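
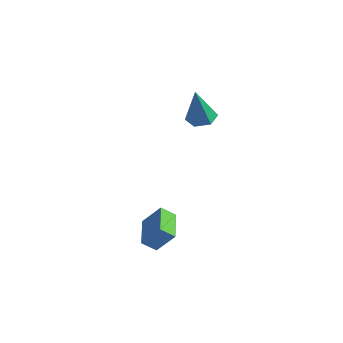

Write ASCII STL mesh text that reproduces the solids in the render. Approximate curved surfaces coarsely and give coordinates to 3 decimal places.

solid 
facet normal -0.583 -0.217 -0.783
outer loop
vertex -2.309 -4.309 -2.469
vertex -2.808 -2.958 -2.472
vertex -1.721 -4.093 -2.967
endloop
endfacet
facet normal 0.346 -0.938 0.002
outer loop
vertex -0.992 -3.822 -1.988
vertex -2.309 -4.309 -2.469
vertex -1.721 -4.093 -2.967
endloop
endfacet
facet normal -0.583 -0.216 -0.783
outer loop
vertex -1.721 -4.093 -2.967
vertex -2.808 -2.958 -2.472
vertex -2.22 -2.742 -2.969
endloop
endfacet
facet normal 0.735 0.270 -0.622
outer loop
vertex -2.22 -2.742 -2.969
vertex -0.992 -3.822 -1.988
vertex -1.721 -4.093 -2.967
endloop
endfacet
facet normal -0.735 -0.270 0.622
outer loop
vertex -2.309 -4.309 -2.469
vertex -2.079 -2.687 -1.493
vertex -2.808 -2.958 -2.472
endloop
endfacet
facet normal 0.346 -0.938 0.002
outer loop
vertex -1.58 -4.038 -1.491
vertex -2.309 -4.309 -2.469
vertex -0.992 -3.822 -1.988
endloop
endfacet
facet normal -0.735 -0.270 0.622
outer loop
vertex -1.58 -4.038 -1.491
vertex -2.079 -2.687 -1.493
vertex -2.309 -4.309 -2.469
endloop
endfacet
facet normal -0.346 0.938 -0.002
outer loop
vertex -2.808 -2.958 -2.472
vertex -2.079 -2.687 -1.493
vertex -2.22 -2.742 -2.969
endloop
endfacet
facet normal 0.735 0.270 -0.622
outer loop
vertex -1.491 -2.471 -1.991
vertex -0.992 -3.822 -1.988
vertex -2.22 -2.742 -2.969
endloop
endfacet
facet normal -0.346 0.938 -0.002
outer loop
vertex -2.22 -2.742 -2.969
vertex -2.079 -2.687 -1.493
vertex -1.491 -2.471 -1.991
endloop
endfacet
facet normal 0.582 0.217 0.783
outer loop
vertex -1.491 -2.471 -1.991
vertex -1.58 -4.038 -1.491
vertex -0.992 -3.822 -1.988
endloop
endfacet
facet normal 0.583 0.217 0.783
outer loop
vertex -2.079 -2.687 -1.493
vertex -1.58 -4.038 -1.491
vertex -1.491 -2.471 -1.991
endloop
endfacet
facet normal 0.156 0.037 -0.987
outer loop
vertex -0.749 0.52 2.431
vertex -1.377 0.231 2.321
vertex -1.314 0.927 2.357
endloop
endfacet
facet normal 0.484 0.753 0.445
outer loop
vertex -0.749 0.52 2.431
vertex -1.314 0.927 2.357
vertex -1.643 0.169 3.999
endloop
endfacet
facet normal 0.156 0.037 -0.987
outer loop
vertex -1.314 0.927 2.357
vertex -1.377 0.231 2.321
vertex -1.942 0.639 2.247
endloop
endfacet
facet normal -0.441 0.845 0.302
outer loop
vertex -1.314 0.927 2.357
vertex -1.942 0.639 2.247
vertex -1.643 0.169 3.999
endloop
endfacet
facet normal 0.156 0.037 -0.987
outer loop
vertex -1.942 0.639 2.247
vertex -1.377 0.231 2.321
vertex -2.005 -0.058 2.211
endloop
endfacet
facet normal -0.979 0.079 0.188
outer loop
vertex -1.942 0.639 2.247
vertex -2.005 -0.058 2.211
vertex -1.643 0.169 3.999
endloop
endfacet
facet normal 0.156 0.037 -0.987
outer loop
vertex -2.005 -0.058 2.211
vertex -1.377 0.231 2.321
vertex -1.441 -0.465 2.285
endloop
endfacet
facet normal -0.590 -0.778 0.218
outer loop
vertex -2.005 -0.058 2.211
vertex -1.441 -0.465 2.285
vertex -1.643 0.169 3.999
endloop
endfacet
facet normal 0.156 0.037 -0.987
outer loop
vertex -1.441 -0.465 2.285
vertex -1.377 0.231 2.321
vertex -0.813 -0.176 2.395
endloop
endfacet
facet normal 0.337 -0.869 0.361
outer loop
vertex -1.441 -0.465 2.285
vertex -0.813 -0.176 2.395
vertex -1.643 0.169 3.999
endloop
endfacet
facet normal 0.156 0.037 -0.987
outer loop
vertex -0.813 -0.176 2.395
vertex -1.377 0.231 2.321
vertex -0.749 0.52 2.431
endloop
endfacet
facet normal 0.874 -0.105 0.475
outer loop
vertex -0.813 -0.176 2.395
vertex -0.749 0.52 2.431
vertex -1.643 0.169 3.999
endloop
endfacet

endsolid


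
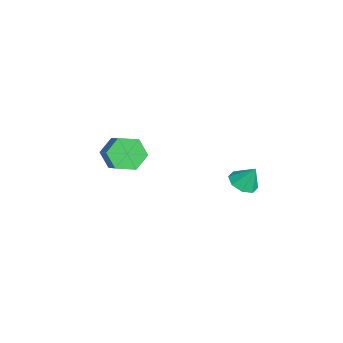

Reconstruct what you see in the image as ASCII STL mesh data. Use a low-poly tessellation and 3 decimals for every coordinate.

solid 
facet normal -0.806 -0.114 -0.581
outer loop
vertex -3.594 -3.372 -3.638
vertex -4.144 -2.728 -3.001
vertex -3.608 -2.328 -3.824
endloop
endfacet
facet normal 0.592 -0.134 -0.795
outer loop
vertex -3.594 -3.372 -3.638
vertex -3.608 -2.328 -3.824
vertex -1.926 -3.137 -2.436
endloop
endfacet
facet normal 0.592 -0.133 -0.795
outer loop
vertex -1.926 -3.137 -2.436
vertex -3.608 -2.328 -3.824
vertex -1.939 -2.093 -2.621
endloop
endfacet
facet normal 0.806 0.113 0.581
outer loop
vertex -1.926 -3.137 -2.436
vertex -1.939 -2.093 -2.621
vertex -2.476 -2.492 -1.799
endloop
endfacet
facet normal -0.806 -0.114 -0.580
outer loop
vertex -3.608 -2.328 -3.824
vertex -4.144 -2.728 -3.001
vertex -4.158 -1.684 -3.186
endloop
endfacet
facet normal 0.285 0.786 -0.548
outer loop
vertex -3.608 -2.328 -3.824
vertex -4.158 -1.684 -3.186
vertex -1.939 -2.093 -2.621
endloop
endfacet
facet normal 0.285 0.786 -0.549
outer loop
vertex -1.939 -2.093 -2.621
vertex -4.158 -1.684 -3.186
vertex -2.489 -1.449 -1.984
endloop
endfacet
facet normal 0.806 0.113 0.581
outer loop
vertex -1.939 -2.093 -2.621
vertex -2.489 -1.449 -1.984
vertex -2.476 -2.492 -1.799
endloop
endfacet
facet normal -0.806 -0.114 -0.581
outer loop
vertex -4.158 -1.684 -3.186
vertex -4.144 -2.728 -3.001
vertex -4.694 -2.083 -2.364
endloop
endfacet
facet normal -0.307 0.919 0.246
outer loop
vertex -4.158 -1.684 -3.186
vertex -4.694 -2.083 -2.364
vertex -2.489 -1.449 -1.984
endloop
endfacet
facet normal -0.307 0.919 0.246
outer loop
vertex -2.489 -1.449 -1.984
vertex -4.694 -2.083 -2.364
vertex -3.026 -1.848 -1.162
endloop
endfacet
facet normal 0.806 0.113 0.581
outer loop
vertex -2.489 -1.449 -1.984
vertex -3.026 -1.848 -1.162
vertex -2.476 -2.492 -1.799
endloop
endfacet
facet normal -0.806 -0.113 -0.581
outer loop
vertex -4.694 -2.083 -2.364
vertex -4.144 -2.728 -3.001
vertex -4.681 -3.127 -2.179
endloop
endfacet
facet normal -0.592 0.134 0.795
outer loop
vertex -4.694 -2.083 -2.364
vertex -4.681 -3.127 -2.179
vertex -3.026 -1.848 -1.162
endloop
endfacet
facet normal -0.592 0.134 0.795
outer loop
vertex -3.026 -1.848 -1.162
vertex -4.681 -3.127 -2.179
vertex -3.012 -2.892 -0.976
endloop
endfacet
facet normal 0.806 0.114 0.581
outer loop
vertex -3.026 -1.848 -1.162
vertex -3.012 -2.892 -0.976
vertex -2.476 -2.492 -1.799
endloop
endfacet
facet normal -0.806 -0.113 -0.581
outer loop
vertex -4.681 -3.127 -2.179
vertex -4.144 -2.728 -3.001
vertex -4.131 -3.771 -2.816
endloop
endfacet
facet normal -0.285 -0.786 0.549
outer loop
vertex -4.681 -3.127 -2.179
vertex -4.131 -3.771 -2.816
vertex -3.012 -2.892 -0.976
endloop
endfacet
facet normal -0.284 -0.786 0.549
outer loop
vertex -3.012 -2.892 -0.976
vertex -4.131 -3.771 -2.816
vertex -2.462 -3.536 -1.614
endloop
endfacet
facet normal 0.806 0.114 0.580
outer loop
vertex -3.012 -2.892 -0.976
vertex -2.462 -3.536 -1.614
vertex -2.476 -2.492 -1.799
endloop
endfacet
facet normal -0.806 -0.113 -0.581
outer loop
vertex -4.131 -3.771 -2.816
vertex -4.144 -2.728 -3.001
vertex -3.594 -3.372 -3.638
endloop
endfacet
facet normal 0.307 -0.919 -0.246
outer loop
vertex -4.131 -3.771 -2.816
vertex -3.594 -3.372 -3.638
vertex -2.462 -3.536 -1.614
endloop
endfacet
facet normal 0.307 -0.919 -0.246
outer loop
vertex -2.462 -3.536 -1.614
vertex -3.594 -3.372 -3.638
vertex -1.926 -3.137 -2.436
endloop
endfacet
facet normal 0.806 0.114 0.581
outer loop
vertex -2.462 -3.536 -1.614
vertex -1.926 -3.137 -2.436
vertex -2.476 -2.492 -1.799
endloop
endfacet
facet normal -0.163 -0.450 -0.878
outer loop
vertex 3.501 2.414 -0.388
vertex 2.72 2.576 -0.326
vertex 3.353 2.953 -0.637
endloop
endfacet
facet normal 0.903 0.358 0.238
outer loop
vertex 3.501 2.414 -0.388
vertex 3.353 2.953 -0.637
vertex 2.92 3.124 0.746
endloop
endfacet
facet normal -0.164 -0.449 -0.878
outer loop
vertex 3.353 2.953 -0.637
vertex 2.72 2.576 -0.326
vertex 2.835 3.272 -0.703
endloop
endfacet
facet normal 0.518 0.853 0.057
outer loop
vertex 3.353 2.953 -0.637
vertex 2.835 3.272 -0.703
vertex 2.92 3.124 0.746
endloop
endfacet
facet normal -0.163 -0.449 -0.879
outer loop
vertex 2.835 3.272 -0.703
vertex 2.72 2.576 -0.326
vertex 2.249 3.183 -0.549
endloop
endfacet
facet normal -0.122 0.987 0.108
outer loop
vertex 2.835 3.272 -0.703
vertex 2.249 3.183 -0.549
vertex 2.92 3.124 0.746
endloop
endfacet
facet normal -0.164 -0.450 -0.878
outer loop
vertex 2.249 3.183 -0.549
vertex 2.72 2.576 -0.326
vertex 1.939 2.738 -0.263
endloop
endfacet
facet normal -0.639 0.678 0.362
outer loop
vertex 2.249 3.183 -0.549
vertex 1.939 2.738 -0.263
vertex 2.92 3.124 0.746
endloop
endfacet
facet normal -0.164 -0.449 -0.878
outer loop
vertex 1.939 2.738 -0.263
vertex 2.72 2.576 -0.326
vertex 2.087 2.199 -0.015
endloop
endfacet
facet normal -0.733 0.108 0.672
outer loop
vertex 1.939 2.738 -0.263
vertex 2.087 2.199 -0.015
vertex 2.92 3.124 0.746
endloop
endfacet
facet normal -0.163 -0.450 -0.878
outer loop
vertex 2.087 2.199 -0.015
vertex 2.72 2.576 -0.326
vertex 2.606 1.88 0.052
endloop
endfacet
facet normal -0.349 -0.388 0.853
outer loop
vertex 2.087 2.199 -0.015
vertex 2.606 1.88 0.052
vertex 2.92 3.124 0.746
endloop
endfacet
facet normal -0.164 -0.450 -0.878
outer loop
vertex 2.606 1.88 0.052
vertex 2.72 2.576 -0.326
vertex 3.191 1.969 -0.103
endloop
endfacet
facet normal 0.292 -0.521 0.802
outer loop
vertex 2.606 1.88 0.052
vertex 3.191 1.969 -0.103
vertex 2.92 3.124 0.746
endloop
endfacet
facet normal -0.163 -0.449 -0.878
outer loop
vertex 3.191 1.969 -0.103
vertex 2.72 2.576 -0.326
vertex 3.501 2.414 -0.388
endloop
endfacet
facet normal 0.809 -0.213 0.548
outer loop
vertex 3.191 1.969 -0.103
vertex 3.501 2.414 -0.388
vertex 2.92 3.124 0.746
endloop
endfacet

endsolid


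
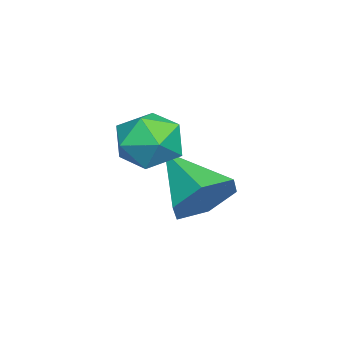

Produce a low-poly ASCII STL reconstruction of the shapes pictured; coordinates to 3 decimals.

solid 
facet normal 0.359 0.911 0.203
outer loop
vertex 1.91 -1.706 2.082
vertex 1.689 -1.836 3.058
vertex 2.593 -2.113 2.704
endloop
endfacet
facet normal 0.696 0.623 -0.357
outer loop
vertex 1.91 -1.706 2.082
vertex 2.593 -2.113 2.704
vertex 2.461 -2.495 1.779
endloop
endfacet
facet normal 0.208 0.474 -0.856
outer loop
vertex 1.91 -1.706 2.082
vertex 2.461 -2.495 1.779
vertex 1.476 -2.454 1.562
endloop
endfacet
facet normal -0.430 0.670 -0.605
outer loop
vertex 1.91 -1.706 2.082
vertex 1.476 -2.454 1.562
vertex 0.999 -2.047 2.352
endloop
endfacet
facet normal -0.337 0.940 0.049
outer loop
vertex 1.91 -1.706 2.082
vertex 0.999 -2.047 2.352
vertex 1.689 -1.836 3.058
endloop
endfacet
facet normal 0.989 0.008 -0.144
outer loop
vertex 2.461 -2.495 1.779
vertex 2.593 -2.113 2.704
vertex 2.581 -3.113 2.568
endloop
endfacet
facet normal 0.443 0.474 0.761
outer loop
vertex 2.593 -2.113 2.704
vertex 1.689 -1.836 3.058
vertex 2.104 -2.706 3.358
endloop
endfacet
facet normal -0.683 0.521 0.512
outer loop
vertex 1.689 -1.836 3.058
vertex 0.999 -2.047 2.352
vertex 1.119 -2.665 3.141
endloop
endfacet
facet normal -0.833 0.084 -0.547
outer loop
vertex 0.999 -2.047 2.352
vertex 1.476 -2.454 1.562
vertex 0.987 -3.047 2.216
endloop
endfacet
facet normal 0.200 -0.233 -0.952
outer loop
vertex 1.476 -2.454 1.562
vertex 2.461 -2.495 1.779
vertex 1.891 -3.324 1.862
endloop
endfacet
facet normal 0.430 -0.670 0.605
outer loop
vertex 1.67 -3.454 2.838
vertex 2.581 -3.113 2.568
vertex 2.104 -2.706 3.358
endloop
endfacet
facet normal -0.208 -0.474 0.856
outer loop
vertex 1.67 -3.454 2.838
vertex 2.104 -2.706 3.358
vertex 1.119 -2.665 3.141
endloop
endfacet
facet normal -0.696 -0.623 0.357
outer loop
vertex 1.67 -3.454 2.838
vertex 1.119 -2.665 3.141
vertex 0.987 -3.047 2.216
endloop
endfacet
facet normal -0.359 -0.911 -0.203
outer loop
vertex 1.67 -3.454 2.838
vertex 0.987 -3.047 2.216
vertex 1.891 -3.324 1.862
endloop
endfacet
facet normal 0.337 -0.940 -0.049
outer loop
vertex 1.67 -3.454 2.838
vertex 1.891 -3.324 1.862
vertex 2.581 -3.113 2.568
endloop
endfacet
facet normal 0.833 -0.084 0.547
outer loop
vertex 2.104 -2.706 3.358
vertex 2.581 -3.113 2.568
vertex 2.593 -2.113 2.704
endloop
endfacet
facet normal -0.200 0.233 0.952
outer loop
vertex 1.119 -2.665 3.141
vertex 2.104 -2.706 3.358
vertex 1.689 -1.836 3.058
endloop
endfacet
facet normal -0.989 -0.008 0.144
outer loop
vertex 0.987 -3.047 2.216
vertex 1.119 -2.665 3.141
vertex 0.999 -2.047 2.352
endloop
endfacet
facet normal -0.443 -0.474 -0.761
outer loop
vertex 1.891 -3.324 1.862
vertex 0.987 -3.047 2.216
vertex 1.476 -2.454 1.562
endloop
endfacet
facet normal 0.683 -0.521 -0.512
outer loop
vertex 2.581 -3.113 2.568
vertex 1.891 -3.324 1.862
vertex 2.461 -2.495 1.779
endloop
endfacet
facet normal 0.529 0.655 -0.540
outer loop
vertex 1.269 -2.108 -0.099
vertex 0.446 -1.457 -0.116
vertex 1.152 -1.389 0.658
endloop
endfacet
facet normal 0.555 -0.559 0.616
outer loop
vertex 1.269 -2.108 -0.099
vertex 1.152 -1.389 0.658
vertex -0.646 -2.803 0.996
endloop
endfacet
facet normal 0.530 0.654 -0.541
outer loop
vertex 1.152 -1.389 0.658
vertex 0.446 -1.457 -0.116
vertex 0.329 -0.737 0.64
endloop
endfacet
facet normal 0.082 0.131 0.988
outer loop
vertex 1.152 -1.389 0.658
vertex 0.329 -0.737 0.64
vertex -0.646 -2.803 0.996
endloop
endfacet
facet normal 0.530 0.654 -0.541
outer loop
vertex 0.329 -0.737 0.64
vertex 0.446 -1.457 -0.116
vertex -0.377 -0.805 -0.134
endloop
endfacet
facet normal -0.687 0.426 0.589
outer loop
vertex 0.329 -0.737 0.64
vertex -0.377 -0.805 -0.134
vertex -0.646 -2.803 0.996
endloop
endfacet
facet normal 0.530 0.654 -0.540
outer loop
vertex -0.377 -0.805 -0.134
vertex 0.446 -1.457 -0.116
vertex -0.261 -1.524 -0.89
endloop
endfacet
facet normal -0.983 0.031 -0.180
outer loop
vertex -0.377 -0.805 -0.134
vertex -0.261 -1.524 -0.89
vertex -0.646 -2.803 0.996
endloop
endfacet
facet normal 0.529 0.654 -0.540
outer loop
vertex -0.261 -1.524 -0.89
vertex 0.446 -1.457 -0.116
vertex 0.562 -2.176 -0.873
endloop
endfacet
facet normal -0.511 -0.659 -0.551
outer loop
vertex -0.261 -1.524 -0.89
vertex 0.562 -2.176 -0.873
vertex -0.646 -2.803 0.996
endloop
endfacet
facet normal 0.529 0.654 -0.541
outer loop
vertex 0.562 -2.176 -0.873
vertex 0.446 -1.457 -0.116
vertex 1.269 -2.108 -0.099
endloop
endfacet
facet normal 0.259 -0.954 -0.153
outer loop
vertex 0.562 -2.176 -0.873
vertex 1.269 -2.108 -0.099
vertex -0.646 -2.803 0.996
endloop
endfacet

endsolid


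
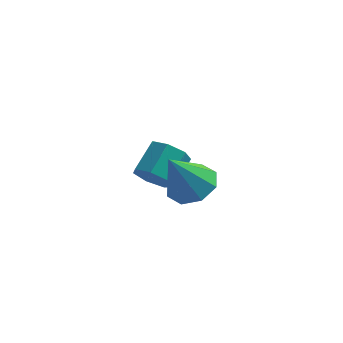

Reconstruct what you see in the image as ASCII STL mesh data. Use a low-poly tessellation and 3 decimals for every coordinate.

solid 
facet normal 0.307 0.399 -0.864
outer loop
vertex 4.691 -3.985 -1.954
vertex 4.172 -3.242 -1.795
vertex 5.038 -3.485 -1.6
endloop
endfacet
facet normal 0.611 -0.694 0.381
outer loop
vertex 4.691 -3.985 -1.954
vertex 5.038 -3.485 -1.6
vertex 3.608 -3.978 -0.205
endloop
endfacet
facet normal 0.307 0.399 -0.864
outer loop
vertex 5.038 -3.485 -1.6
vertex 4.172 -3.242 -1.795
vertex 4.878 -2.843 -1.36
endloop
endfacet
facet normal 0.711 -0.084 0.699
outer loop
vertex 5.038 -3.485 -1.6
vertex 4.878 -2.843 -1.36
vertex 3.608 -3.978 -0.205
endloop
endfacet
facet normal 0.306 0.401 -0.864
outer loop
vertex 4.878 -2.843 -1.36
vertex 4.172 -3.242 -1.795
vertex 4.304 -2.435 -1.374
endloop
endfacet
facet normal 0.319 0.477 0.819
outer loop
vertex 4.878 -2.843 -1.36
vertex 4.304 -2.435 -1.374
vertex 3.608 -3.978 -0.205
endloop
endfacet
facet normal 0.306 0.400 -0.864
outer loop
vertex 4.304 -2.435 -1.374
vertex 4.172 -3.242 -1.795
vertex 3.653 -2.5 -1.635
endloop
endfacet
facet normal -0.335 0.660 0.672
outer loop
vertex 4.304 -2.435 -1.374
vertex 3.653 -2.5 -1.635
vertex 3.608 -3.978 -0.205
endloop
endfacet
facet normal 0.307 0.401 -0.863
outer loop
vertex 3.653 -2.5 -1.635
vertex 4.172 -3.242 -1.795
vertex 3.307 -3.0 -1.99
endloop
endfacet
facet normal -0.869 0.358 0.343
outer loop
vertex 3.653 -2.5 -1.635
vertex 3.307 -3.0 -1.99
vertex 3.608 -3.978 -0.205
endloop
endfacet
facet normal 0.307 0.399 -0.864
outer loop
vertex 3.307 -3.0 -1.99
vertex 4.172 -3.242 -1.795
vertex 3.467 -3.642 -2.23
endloop
endfacet
facet normal -0.968 -0.251 0.026
outer loop
vertex 3.307 -3.0 -1.99
vertex 3.467 -3.642 -2.23
vertex 3.608 -3.978 -0.205
endloop
endfacet
facet normal 0.307 0.399 -0.864
outer loop
vertex 3.467 -3.642 -2.23
vertex 4.172 -3.242 -1.795
vertex 4.04 -4.05 -2.215
endloop
endfacet
facet normal -0.576 -0.812 -0.095
outer loop
vertex 3.467 -3.642 -2.23
vertex 4.04 -4.05 -2.215
vertex 3.608 -3.978 -0.205
endloop
endfacet
facet normal 0.307 0.399 -0.864
outer loop
vertex 4.04 -4.05 -2.215
vertex 4.172 -3.242 -1.795
vertex 4.691 -3.985 -1.954
endloop
endfacet
facet normal 0.078 -0.996 0.053
outer loop
vertex 4.04 -4.05 -2.215
vertex 4.691 -3.985 -1.954
vertex 3.608 -3.978 -0.205
endloop
endfacet
facet normal -0.227 -0.801 -0.554
outer loop
vertex 2.621 -0.443 -3.855
vertex 1.984 -0.059 -4.149
vertex 2.732 -0.075 -4.433
endloop
endfacet
facet normal 0.961 -0.278 0.007
outer loop
vertex 2.621 -0.443 -3.855
vertex 2.732 -0.075 -4.433
vertex 2.933 0.655 -3.097
endloop
endfacet
facet normal 0.961 -0.277 0.007
outer loop
vertex 2.933 0.655 -3.097
vertex 2.732 -0.075 -4.433
vertex 3.043 1.023 -3.676
endloop
endfacet
facet normal 0.228 0.802 0.553
outer loop
vertex 2.933 0.655 -3.097
vertex 3.043 1.023 -3.676
vertex 2.296 1.039 -3.391
endloop
endfacet
facet normal -0.227 -0.802 -0.553
outer loop
vertex 2.732 -0.075 -4.433
vertex 1.984 -0.059 -4.149
vertex 2.279 0.305 -4.798
endloop
endfacet
facet normal 0.723 0.241 -0.647
outer loop
vertex 2.732 -0.075 -4.433
vertex 2.279 0.305 -4.798
vertex 3.043 1.023 -3.676
endloop
endfacet
facet normal 0.724 0.241 -0.647
outer loop
vertex 3.043 1.023 -3.676
vertex 2.279 0.305 -4.798
vertex 2.591 1.403 -4.04
endloop
endfacet
facet normal 0.228 0.801 0.553
outer loop
vertex 3.043 1.023 -3.676
vertex 2.591 1.403 -4.04
vertex 2.296 1.039 -3.391
endloop
endfacet
facet normal -0.228 -0.801 -0.553
outer loop
vertex 2.279 0.305 -4.798
vertex 1.984 -0.059 -4.149
vertex 1.604 0.411 -4.673
endloop
endfacet
facet normal -0.060 0.579 -0.813
outer loop
vertex 2.279 0.305 -4.798
vertex 1.604 0.411 -4.673
vertex 2.591 1.403 -4.04
endloop
endfacet
facet normal -0.060 0.579 -0.813
outer loop
vertex 2.591 1.403 -4.04
vertex 1.604 0.411 -4.673
vertex 1.916 1.509 -3.915
endloop
endfacet
facet normal 0.228 0.801 0.553
outer loop
vertex 2.591 1.403 -4.04
vertex 1.916 1.509 -3.915
vertex 2.296 1.039 -3.391
endloop
endfacet
facet normal -0.228 -0.801 -0.553
outer loop
vertex 1.604 0.411 -4.673
vertex 1.984 -0.059 -4.149
vertex 1.215 0.163 -4.154
endloop
endfacet
facet normal -0.796 0.480 -0.368
outer loop
vertex 1.604 0.411 -4.673
vertex 1.215 0.163 -4.154
vertex 1.916 1.509 -3.915
endloop
endfacet
facet normal -0.796 0.480 -0.368
outer loop
vertex 1.916 1.509 -3.915
vertex 1.215 0.163 -4.154
vertex 1.527 1.261 -3.396
endloop
endfacet
facet normal 0.228 0.801 0.553
outer loop
vertex 1.916 1.509 -3.915
vertex 1.527 1.261 -3.396
vertex 2.296 1.039 -3.391
endloop
endfacet
facet normal -0.228 -0.802 -0.553
outer loop
vertex 1.215 0.163 -4.154
vertex 1.984 -0.059 -4.149
vertex 1.406 -0.252 -3.631
endloop
endfacet
facet normal -0.934 0.019 0.356
outer loop
vertex 1.215 0.163 -4.154
vertex 1.406 -0.252 -3.631
vertex 1.527 1.261 -3.396
endloop
endfacet
facet normal -0.934 0.019 0.356
outer loop
vertex 1.527 1.261 -3.396
vertex 1.406 -0.252 -3.631
vertex 1.718 0.846 -2.873
endloop
endfacet
facet normal 0.228 0.802 0.553
outer loop
vertex 1.527 1.261 -3.396
vertex 1.718 0.846 -2.873
vertex 2.296 1.039 -3.391
endloop
endfacet
facet normal -0.228 -0.801 -0.553
outer loop
vertex 1.406 -0.252 -3.631
vertex 1.984 -0.059 -4.149
vertex 2.031 -0.522 -3.498
endloop
endfacet
facet normal -0.369 -0.455 0.811
outer loop
vertex 1.406 -0.252 -3.631
vertex 2.031 -0.522 -3.498
vertex 1.718 0.846 -2.873
endloop
endfacet
facet normal -0.369 -0.455 0.811
outer loop
vertex 1.718 0.846 -2.873
vertex 2.031 -0.522 -3.498
vertex 2.343 0.576 -2.74
endloop
endfacet
facet normal 0.228 0.801 0.553
outer loop
vertex 1.718 0.846 -2.873
vertex 2.343 0.576 -2.74
vertex 2.296 1.039 -3.391
endloop
endfacet
facet normal -0.228 -0.801 -0.553
outer loop
vertex 2.031 -0.522 -3.498
vertex 1.984 -0.059 -4.149
vertex 2.621 -0.443 -3.855
endloop
endfacet
facet normal 0.475 -0.587 0.655
outer loop
vertex 2.031 -0.522 -3.498
vertex 2.621 -0.443 -3.855
vertex 2.343 0.576 -2.74
endloop
endfacet
facet normal 0.475 -0.587 0.655
outer loop
vertex 2.343 0.576 -2.74
vertex 2.621 -0.443 -3.855
vertex 2.933 0.655 -3.097
endloop
endfacet
facet normal 0.228 0.801 0.553
outer loop
vertex 2.343 0.576 -2.74
vertex 2.933 0.655 -3.097
vertex 2.296 1.039 -3.391
endloop
endfacet

endsolid


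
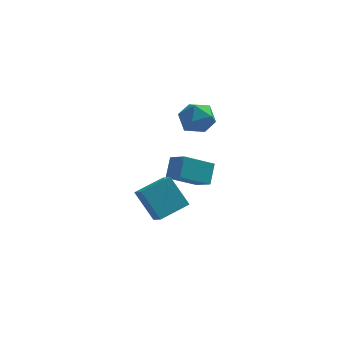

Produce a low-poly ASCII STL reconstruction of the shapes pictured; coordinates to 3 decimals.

solid 
facet normal -0.793 -0.340 0.506
outer loop
vertex -2.205 2.246 -2.726
vertex -2.002 3.107 -1.829
vertex -2.898 3.008 -3.301
endloop
endfacet
facet normal -0.161 -0.684 -0.712
outer loop
vertex -1.438 3.633 -4.231
vertex -2.205 2.246 -2.726
vertex -2.898 3.008 -3.301
endloop
endfacet
facet normal -0.793 -0.339 0.506
outer loop
vertex -2.898 3.008 -3.301
vertex -2.002 3.107 -1.829
vertex -2.695 3.87 -2.404
endloop
endfacet
facet normal -0.587 0.646 -0.488
outer loop
vertex -2.695 3.87 -2.404
vertex -1.438 3.633 -4.231
vertex -2.898 3.008 -3.301
endloop
endfacet
facet normal 0.587 -0.646 0.487
outer loop
vertex -2.205 2.246 -2.726
vertex -0.542 3.732 -2.759
vertex -2.002 3.107 -1.829
endloop
endfacet
facet normal -0.162 -0.683 -0.712
outer loop
vertex -0.745 2.87 -3.656
vertex -2.205 2.246 -2.726
vertex -1.438 3.633 -4.231
endloop
endfacet
facet normal 0.587 -0.646 0.488
outer loop
vertex -0.745 2.87 -3.656
vertex -0.542 3.732 -2.759
vertex -2.205 2.246 -2.726
endloop
endfacet
facet normal 0.161 0.683 0.712
outer loop
vertex -2.002 3.107 -1.829
vertex -0.542 3.732 -2.759
vertex -2.695 3.87 -2.404
endloop
endfacet
facet normal -0.587 0.646 -0.488
outer loop
vertex -1.235 4.494 -3.334
vertex -1.438 3.633 -4.231
vertex -2.695 3.87 -2.404
endloop
endfacet
facet normal 0.161 0.684 0.712
outer loop
vertex -2.695 3.87 -2.404
vertex -0.542 3.732 -2.759
vertex -1.235 4.494 -3.334
endloop
endfacet
facet normal 0.793 0.340 -0.505
outer loop
vertex -1.235 4.494 -3.334
vertex -0.745 2.87 -3.656
vertex -1.438 3.633 -4.231
endloop
endfacet
facet normal 0.793 0.340 -0.506
outer loop
vertex -0.542 3.732 -2.759
vertex -0.745 2.87 -3.656
vertex -1.235 4.494 -3.334
endloop
endfacet
facet normal 0.202 0.922 0.329
outer loop
vertex -1.164 2.952 1.265
vertex -1.773 2.808 2.044
vertex -0.805 2.57 2.116
endloop
endfacet
facet normal 0.758 0.651 -0.028
outer loop
vertex -1.164 2.952 1.265
vertex -0.805 2.57 2.116
vertex -0.514 2.194 1.237
endloop
endfacet
facet normal 0.539 0.488 -0.687
outer loop
vertex -1.164 2.952 1.265
vertex -0.514 2.194 1.237
vertex -1.301 2.199 0.623
endloop
endfacet
facet normal -0.152 0.657 -0.738
outer loop
vertex -1.164 2.952 1.265
vertex -1.301 2.199 0.623
vertex -2.079 2.579 1.121
endloop
endfacet
facet normal -0.360 0.926 -0.110
outer loop
vertex -1.164 2.952 1.265
vertex -2.079 2.579 1.121
vertex -1.773 2.808 2.044
endloop
endfacet
facet normal 0.954 0.046 0.296
outer loop
vertex -0.514 2.194 1.237
vertex -0.805 2.57 2.116
vertex -0.721 1.581 1.999
endloop
endfacet
facet normal 0.054 0.484 0.873
outer loop
vertex -0.805 2.57 2.116
vertex -1.773 2.808 2.044
vertex -1.499 1.961 2.497
endloop
endfacet
facet normal -0.856 0.491 0.162
outer loop
vertex -1.773 2.808 2.044
vertex -2.079 2.579 1.121
vertex -2.286 1.966 1.883
endloop
endfacet
facet normal -0.518 0.057 -0.853
outer loop
vertex -2.079 2.579 1.121
vertex -1.301 2.199 0.623
vertex -1.995 1.59 1.004
endloop
endfacet
facet normal 0.599 -0.218 -0.770
outer loop
vertex -1.301 2.199 0.623
vertex -0.514 2.194 1.237
vertex -1.027 1.352 1.076
endloop
endfacet
facet normal 0.152 -0.657 0.738
outer loop
vertex -1.636 1.208 1.855
vertex -0.721 1.581 1.999
vertex -1.499 1.961 2.497
endloop
endfacet
facet normal -0.539 -0.488 0.687
outer loop
vertex -1.636 1.208 1.855
vertex -1.499 1.961 2.497
vertex -2.286 1.966 1.883
endloop
endfacet
facet normal -0.758 -0.651 0.028
outer loop
vertex -1.636 1.208 1.855
vertex -2.286 1.966 1.883
vertex -1.995 1.59 1.004
endloop
endfacet
facet normal -0.202 -0.922 -0.329
outer loop
vertex -1.636 1.208 1.855
vertex -1.995 1.59 1.004
vertex -1.027 1.352 1.076
endloop
endfacet
facet normal 0.360 -0.926 0.110
outer loop
vertex -1.636 1.208 1.855
vertex -1.027 1.352 1.076
vertex -0.721 1.581 1.999
endloop
endfacet
facet normal 0.518 -0.057 0.853
outer loop
vertex -1.499 1.961 2.497
vertex -0.721 1.581 1.999
vertex -0.805 2.57 2.116
endloop
endfacet
facet normal -0.599 0.218 0.770
outer loop
vertex -2.286 1.966 1.883
vertex -1.499 1.961 2.497
vertex -1.773 2.808 2.044
endloop
endfacet
facet normal -0.954 -0.046 -0.296
outer loop
vertex -1.995 1.59 1.004
vertex -2.286 1.966 1.883
vertex -2.079 2.579 1.121
endloop
endfacet
facet normal -0.054 -0.484 -0.873
outer loop
vertex -1.027 1.352 1.076
vertex -1.995 1.59 1.004
vertex -1.301 2.199 0.623
endloop
endfacet
facet normal 0.856 -0.491 -0.162
outer loop
vertex -0.721 1.581 1.999
vertex -1.027 1.352 1.076
vertex -0.514 2.194 1.237
endloop
endfacet
facet normal -0.790 -0.567 -0.236
outer loop
vertex -2.981 -3.326 -1.735
vertex -3.857 -2.687 -0.336
vertex -3.322 -2.63 -2.266
endloop
endfacet
facet normal 0.495 -0.361 -0.791
outer loop
vertex -2.043 -1.713 -1.884
vertex -2.981 -3.326 -1.735
vertex -3.322 -2.63 -2.266
endloop
endfacet
facet normal -0.790 -0.567 -0.236
outer loop
vertex -3.322 -2.63 -2.266
vertex -3.857 -2.687 -0.336
vertex -4.198 -1.991 -0.867
endloop
endfacet
facet normal -0.362 0.741 -0.565
outer loop
vertex -4.198 -1.991 -0.867
vertex -2.043 -1.713 -1.884
vertex -3.322 -2.63 -2.266
endloop
endfacet
facet normal 0.362 -0.741 0.565
outer loop
vertex -2.981 -3.326 -1.735
vertex -2.578 -1.77 0.046
vertex -3.857 -2.687 -0.336
endloop
endfacet
facet normal 0.495 -0.361 -0.791
outer loop
vertex -1.702 -2.409 -1.353
vertex -2.981 -3.326 -1.735
vertex -2.043 -1.713 -1.884
endloop
endfacet
facet normal 0.362 -0.741 0.565
outer loop
vertex -1.702 -2.409 -1.353
vertex -2.578 -1.77 0.046
vertex -2.981 -3.326 -1.735
endloop
endfacet
facet normal -0.495 0.361 0.791
outer loop
vertex -3.857 -2.687 -0.336
vertex -2.578 -1.77 0.046
vertex -4.198 -1.991 -0.867
endloop
endfacet
facet normal -0.362 0.741 -0.565
outer loop
vertex -2.919 -1.074 -0.485
vertex -2.043 -1.713 -1.884
vertex -4.198 -1.991 -0.867
endloop
endfacet
facet normal -0.495 0.361 0.791
outer loop
vertex -4.198 -1.991 -0.867
vertex -2.578 -1.77 0.046
vertex -2.919 -1.074 -0.485
endloop
endfacet
facet normal 0.790 0.567 0.236
outer loop
vertex -2.919 -1.074 -0.485
vertex -1.702 -2.409 -1.353
vertex -2.043 -1.713 -1.884
endloop
endfacet
facet normal 0.790 0.567 0.236
outer loop
vertex -2.578 -1.77 0.046
vertex -1.702 -2.409 -1.353
vertex -2.919 -1.074 -0.485
endloop
endfacet

endsolid


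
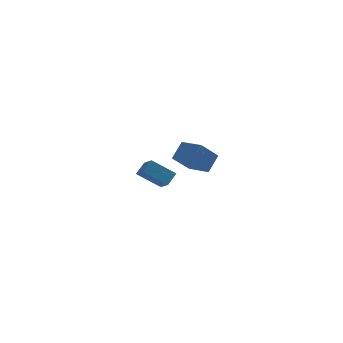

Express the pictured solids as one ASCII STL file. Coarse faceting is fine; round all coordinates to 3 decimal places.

solid 
facet normal -0.610 -0.407 0.680
outer loop
vertex -2.327 -4.054 2.173
vertex -3.158 -3.081 2.009
vertex -2.848 -4.636 1.357
endloop
endfacet
facet normal 0.644 -0.754 0.127
outer loop
vertex -1.982 -4.059 0.391
vertex -2.327 -4.054 2.173
vertex -2.848 -4.636 1.357
endloop
endfacet
facet normal -0.610 -0.407 0.680
outer loop
vertex -2.848 -4.636 1.357
vertex -3.158 -3.081 2.009
vertex -3.679 -3.664 1.193
endloop
endfacet
facet normal -0.461 -0.516 -0.722
outer loop
vertex -3.679 -3.664 1.193
vertex -1.982 -4.059 0.391
vertex -2.848 -4.636 1.357
endloop
endfacet
facet normal 0.461 0.516 0.722
outer loop
vertex -2.327 -4.054 2.173
vertex -2.292 -2.504 1.043
vertex -3.158 -3.081 2.009
endloop
endfacet
facet normal 0.645 -0.754 0.127
outer loop
vertex -1.461 -3.476 1.207
vertex -2.327 -4.054 2.173
vertex -1.982 -4.059 0.391
endloop
endfacet
facet normal 0.461 0.516 0.722
outer loop
vertex -1.461 -3.476 1.207
vertex -2.292 -2.504 1.043
vertex -2.327 -4.054 2.173
endloop
endfacet
facet normal -0.644 0.754 -0.127
outer loop
vertex -3.158 -3.081 2.009
vertex -2.292 -2.504 1.043
vertex -3.679 -3.664 1.193
endloop
endfacet
facet normal -0.461 -0.516 -0.722
outer loop
vertex -2.813 -3.086 0.227
vertex -1.982 -4.059 0.391
vertex -3.679 -3.664 1.193
endloop
endfacet
facet normal -0.644 0.754 -0.126
outer loop
vertex -3.679 -3.664 1.193
vertex -2.292 -2.504 1.043
vertex -2.813 -3.086 0.227
endloop
endfacet
facet normal 0.610 0.407 -0.680
outer loop
vertex -2.813 -3.086 0.227
vertex -1.461 -3.476 1.207
vertex -1.982 -4.059 0.391
endloop
endfacet
facet normal 0.610 0.407 -0.680
outer loop
vertex -2.292 -2.504 1.043
vertex -1.461 -3.476 1.207
vertex -2.813 -3.086 0.227
endloop
endfacet
facet normal -0.522 -0.577 -0.629
outer loop
vertex -4.656 2.28 -2.243
vertex -4.96 3.125 -2.766
vertex -3.39 2.156 -3.18
endloop
endfacet
facet normal 0.293 -0.813 0.503
outer loop
vertex -2.92 2.675 -2.614
vertex -4.656 2.28 -2.243
vertex -3.39 2.156 -3.18
endloop
endfacet
facet normal -0.522 -0.576 -0.629
outer loop
vertex -3.39 2.156 -3.18
vertex -4.96 3.125 -2.766
vertex -3.694 3.002 -3.703
endloop
endfacet
facet normal 0.801 -0.079 -0.593
outer loop
vertex -3.694 3.002 -3.703
vertex -2.92 2.675 -2.614
vertex -3.39 2.156 -3.18
endloop
endfacet
facet normal -0.801 0.079 0.593
outer loop
vertex -4.656 2.28 -2.243
vertex -4.49 3.644 -2.2
vertex -4.96 3.125 -2.766
endloop
endfacet
facet normal 0.292 -0.814 0.502
outer loop
vertex -4.186 2.798 -1.677
vertex -4.656 2.28 -2.243
vertex -2.92 2.675 -2.614
endloop
endfacet
facet normal -0.801 0.079 0.593
outer loop
vertex -4.186 2.798 -1.677
vertex -4.49 3.644 -2.2
vertex -4.656 2.28 -2.243
endloop
endfacet
facet normal -0.293 0.813 -0.503
outer loop
vertex -4.96 3.125 -2.766
vertex -4.49 3.644 -2.2
vertex -3.694 3.002 -3.703
endloop
endfacet
facet normal 0.801 -0.079 -0.593
outer loop
vertex -3.224 3.52 -3.137
vertex -2.92 2.675 -2.614
vertex -3.694 3.002 -3.703
endloop
endfacet
facet normal -0.292 0.814 -0.502
outer loop
vertex -3.694 3.002 -3.703
vertex -4.49 3.644 -2.2
vertex -3.224 3.52 -3.137
endloop
endfacet
facet normal 0.521 0.577 0.629
outer loop
vertex -3.224 3.52 -3.137
vertex -4.186 2.798 -1.677
vertex -2.92 2.675 -2.614
endloop
endfacet
facet normal 0.522 0.576 0.629
outer loop
vertex -4.49 3.644 -2.2
vertex -4.186 2.798 -1.677
vertex -3.224 3.52 -3.137
endloop
endfacet

endsolid


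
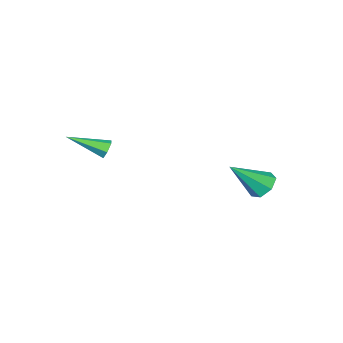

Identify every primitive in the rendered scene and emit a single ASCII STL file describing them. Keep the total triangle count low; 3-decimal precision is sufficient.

solid 
facet normal -0.681 0.627 -0.379
outer loop
vertex 3.575 -2.381 2.607
vertex 3.218 -2.534 2.996
vertex 3.557 -2.111 3.086
endloop
endfacet
facet normal 0.867 0.447 -0.219
outer loop
vertex 3.575 -2.381 2.607
vertex 3.557 -2.111 3.086
vertex 4.602 -3.806 3.764
endloop
endfacet
facet normal -0.682 0.627 -0.377
outer loop
vertex 3.557 -2.111 3.086
vertex 3.218 -2.534 2.996
vertex 3.201 -2.264 3.475
endloop
endfacet
facet normal 0.485 0.566 0.667
outer loop
vertex 3.557 -2.111 3.086
vertex 3.201 -2.264 3.475
vertex 4.602 -3.806 3.764
endloop
endfacet
facet normal -0.682 0.626 -0.377
outer loop
vertex 3.201 -2.264 3.475
vertex 3.218 -2.534 2.996
vertex 2.861 -2.688 3.386
endloop
endfacet
facet normal -0.226 -0.023 0.974
outer loop
vertex 3.201 -2.264 3.475
vertex 2.861 -2.688 3.386
vertex 4.602 -3.806 3.764
endloop
endfacet
facet normal -0.682 0.626 -0.377
outer loop
vertex 2.861 -2.688 3.386
vertex 3.218 -2.534 2.996
vertex 2.878 -2.958 2.907
endloop
endfacet
facet normal -0.556 -0.733 0.393
outer loop
vertex 2.861 -2.688 3.386
vertex 2.878 -2.958 2.907
vertex 4.602 -3.806 3.764
endloop
endfacet
facet normal -0.682 0.626 -0.378
outer loop
vertex 2.878 -2.958 2.907
vertex 3.218 -2.534 2.996
vertex 3.235 -2.804 2.518
endloop
endfacet
facet normal -0.173 -0.851 -0.495
outer loop
vertex 2.878 -2.958 2.907
vertex 3.235 -2.804 2.518
vertex 4.602 -3.806 3.764
endloop
endfacet
facet normal -0.681 0.627 -0.378
outer loop
vertex 3.235 -2.804 2.518
vertex 3.218 -2.534 2.996
vertex 3.575 -2.381 2.607
endloop
endfacet
facet normal 0.537 -0.263 -0.801
outer loop
vertex 3.235 -2.804 2.518
vertex 3.575 -2.381 2.607
vertex 4.602 -3.806 3.764
endloop
endfacet
facet normal -0.679 0.308 -0.666
outer loop
vertex -1.873 2.284 0.068
vertex -2.464 1.807 0.45
vertex -2.252 2.615 0.608
endloop
endfacet
facet normal 0.719 0.690 0.081
outer loop
vertex -1.873 2.284 0.068
vertex -2.252 2.615 0.608
vertex -0.976 1.133 1.91
endloop
endfacet
facet normal -0.680 0.308 -0.666
outer loop
vertex -2.252 2.615 0.608
vertex -2.464 1.807 0.45
vertex -2.79 2.338 1.029
endloop
endfacet
facet normal 0.154 0.724 0.673
outer loop
vertex -2.252 2.615 0.608
vertex -2.79 2.338 1.029
vertex -0.976 1.133 1.91
endloop
endfacet
facet normal -0.679 0.309 -0.666
outer loop
vertex -2.79 2.338 1.029
vertex -2.464 1.807 0.45
vertex -3.083 1.661 1.014
endloop
endfacet
facet normal -0.359 0.135 0.924
outer loop
vertex -2.79 2.338 1.029
vertex -3.083 1.661 1.014
vertex -0.976 1.133 1.91
endloop
endfacet
facet normal -0.680 0.307 -0.666
outer loop
vertex -3.083 1.661 1.014
vertex -2.464 1.807 0.45
vertex -2.909 1.094 0.575
endloop
endfacet
facet normal -0.432 -0.631 0.644
outer loop
vertex -3.083 1.661 1.014
vertex -2.909 1.094 0.575
vertex -0.976 1.133 1.91
endloop
endfacet
facet normal -0.680 0.307 -0.666
outer loop
vertex -2.909 1.094 0.575
vertex -2.464 1.807 0.45
vertex -2.4 1.064 0.042
endloop
endfacet
facet normal -0.011 -0.999 0.045
outer loop
vertex -2.909 1.094 0.575
vertex -2.4 1.064 0.042
vertex -0.976 1.133 1.91
endloop
endfacet
facet normal -0.679 0.308 -0.667
outer loop
vertex -2.4 1.064 0.042
vertex -2.464 1.807 0.45
vertex -1.939 1.594 -0.183
endloop
endfacet
facet normal 0.587 -0.690 -0.422
outer loop
vertex -2.4 1.064 0.042
vertex -1.939 1.594 -0.183
vertex -0.976 1.133 1.91
endloop
endfacet
facet normal -0.679 0.307 -0.667
outer loop
vertex -1.939 1.594 -0.183
vertex -2.464 1.807 0.45
vertex -1.873 2.284 0.068
endloop
endfacet
facet normal 0.912 0.061 -0.406
outer loop
vertex -1.939 1.594 -0.183
vertex -1.873 2.284 0.068
vertex -0.976 1.133 1.91
endloop
endfacet

endsolid


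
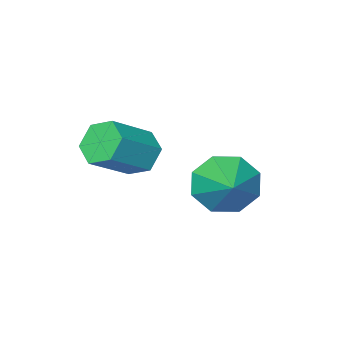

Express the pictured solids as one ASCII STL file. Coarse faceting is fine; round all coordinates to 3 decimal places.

solid 
facet normal -0.826 -0.023 -0.563
outer loop
vertex -1.823 -0.674 1.385
vertex -2.276 -0.739 2.053
vertex -2.094 -0.007 1.756
endloop
endfacet
facet normal 0.453 0.567 -0.688
outer loop
vertex -1.823 -0.674 1.385
vertex -2.094 -0.007 1.756
vertex -0.451 -0.637 2.319
endloop
endfacet
facet normal 0.453 0.568 -0.687
outer loop
vertex -0.451 -0.637 2.319
vertex -2.094 -0.007 1.756
vertex -0.722 0.03 2.691
endloop
endfacet
facet normal 0.826 0.022 0.563
outer loop
vertex -0.451 -0.637 2.319
vertex -0.722 0.03 2.691
vertex -0.904 -0.701 2.987
endloop
endfacet
facet normal -0.827 -0.022 -0.562
outer loop
vertex -2.094 -0.007 1.756
vertex -2.276 -0.739 2.053
vertex -2.547 -0.072 2.425
endloop
endfacet
facet normal -0.064 0.997 0.054
outer loop
vertex -2.094 -0.007 1.756
vertex -2.547 -0.072 2.425
vertex -0.722 0.03 2.691
endloop
endfacet
facet normal -0.064 0.997 0.054
outer loop
vertex -0.722 0.03 2.691
vertex -2.547 -0.072 2.425
vertex -1.175 -0.035 3.359
endloop
endfacet
facet normal 0.826 0.022 0.563
outer loop
vertex -0.722 0.03 2.691
vertex -1.175 -0.035 3.359
vertex -0.904 -0.701 2.987
endloop
endfacet
facet normal -0.826 -0.022 -0.563
outer loop
vertex -2.547 -0.072 2.425
vertex -2.276 -0.739 2.053
vertex -2.729 -0.803 2.721
endloop
endfacet
facet normal -0.516 0.429 0.741
outer loop
vertex -2.547 -0.072 2.425
vertex -2.729 -0.803 2.721
vertex -1.175 -0.035 3.359
endloop
endfacet
facet normal -0.516 0.429 0.741
outer loop
vertex -1.175 -0.035 3.359
vertex -2.729 -0.803 2.721
vertex -1.357 -0.766 3.655
endloop
endfacet
facet normal 0.826 0.022 0.563
outer loop
vertex -1.175 -0.035 3.359
vertex -1.357 -0.766 3.655
vertex -0.904 -0.701 2.987
endloop
endfacet
facet normal -0.826 -0.022 -0.563
outer loop
vertex -2.729 -0.803 2.721
vertex -2.276 -0.739 2.053
vertex -2.458 -1.47 2.349
endloop
endfacet
facet normal -0.453 -0.568 0.688
outer loop
vertex -2.729 -0.803 2.721
vertex -2.458 -1.47 2.349
vertex -1.357 -0.766 3.655
endloop
endfacet
facet normal -0.453 -0.567 0.688
outer loop
vertex -1.357 -0.766 3.655
vertex -2.458 -1.47 2.349
vertex -1.086 -1.433 3.284
endloop
endfacet
facet normal 0.826 0.023 0.563
outer loop
vertex -1.357 -0.766 3.655
vertex -1.086 -1.433 3.284
vertex -0.904 -0.701 2.987
endloop
endfacet
facet normal -0.826 -0.022 -0.563
outer loop
vertex -2.458 -1.47 2.349
vertex -2.276 -0.739 2.053
vertex -2.005 -1.405 1.681
endloop
endfacet
facet normal 0.064 -0.997 -0.054
outer loop
vertex -2.458 -1.47 2.349
vertex -2.005 -1.405 1.681
vertex -1.086 -1.433 3.284
endloop
endfacet
facet normal 0.064 -0.997 -0.054
outer loop
vertex -1.086 -1.433 3.284
vertex -2.005 -1.405 1.681
vertex -0.633 -1.368 2.615
endloop
endfacet
facet normal 0.827 0.022 0.562
outer loop
vertex -1.086 -1.433 3.284
vertex -0.633 -1.368 2.615
vertex -0.904 -0.701 2.987
endloop
endfacet
facet normal -0.826 -0.022 -0.563
outer loop
vertex -2.005 -1.405 1.681
vertex -2.276 -0.739 2.053
vertex -1.823 -0.674 1.385
endloop
endfacet
facet normal 0.516 -0.429 -0.741
outer loop
vertex -2.005 -1.405 1.681
vertex -1.823 -0.674 1.385
vertex -0.633 -1.368 2.615
endloop
endfacet
facet normal 0.516 -0.429 -0.741
outer loop
vertex -0.633 -1.368 2.615
vertex -1.823 -0.674 1.385
vertex -0.451 -0.637 2.319
endloop
endfacet
facet normal 0.826 0.022 0.563
outer loop
vertex -0.633 -1.368 2.615
vertex -0.451 -0.637 2.319
vertex -0.904 -0.701 2.987
endloop
endfacet
facet normal -0.459 -0.774 -0.436
outer loop
vertex -3.587 0.844 -0.072
vertex -4.207 0.731 0.781
vertex -4.27 1.279 -0.124
endloop
endfacet
facet normal 0.482 0.692 -0.537
outer loop
vertex -3.587 0.844 -0.072
vertex -4.27 1.279 -0.124
vertex -3.473 1.969 1.479
endloop
endfacet
facet normal -0.459 -0.774 -0.437
outer loop
vertex -4.27 1.279 -0.124
vertex -4.207 0.731 0.781
vertex -4.916 1.393 0.353
endloop
endfacet
facet normal -0.096 0.931 -0.353
outer loop
vertex -4.27 1.279 -0.124
vertex -4.916 1.393 0.353
vertex -3.473 1.969 1.479
endloop
endfacet
facet normal -0.458 -0.774 -0.438
outer loop
vertex -4.916 1.393 0.353
vertex -4.207 0.731 0.781
vertex -5.147 1.118 1.081
endloop
endfacet
facet normal -0.479 0.861 0.173
outer loop
vertex -4.916 1.393 0.353
vertex -5.147 1.118 1.081
vertex -3.473 1.969 1.479
endloop
endfacet
facet normal -0.458 -0.774 -0.437
outer loop
vertex -5.147 1.118 1.081
vertex -4.207 0.731 0.781
vertex -4.827 0.617 1.633
endloop
endfacet
facet normal -0.440 0.523 0.730
outer loop
vertex -5.147 1.118 1.081
vertex -4.827 0.617 1.633
vertex -3.473 1.969 1.479
endloop
endfacet
facet normal -0.458 -0.774 -0.437
outer loop
vertex -4.827 0.617 1.633
vertex -4.207 0.731 0.781
vertex -4.144 0.183 1.686
endloop
endfacet
facet normal -0.003 0.116 0.993
outer loop
vertex -4.827 0.617 1.633
vertex -4.144 0.183 1.686
vertex -3.473 1.969 1.479
endloop
endfacet
facet normal -0.459 -0.774 -0.436
outer loop
vertex -4.144 0.183 1.686
vertex -4.207 0.731 0.781
vertex -3.498 0.069 1.208
endloop
endfacet
facet normal 0.576 -0.123 0.808
outer loop
vertex -4.144 0.183 1.686
vertex -3.498 0.069 1.208
vertex -3.473 1.969 1.479
endloop
endfacet
facet normal -0.459 -0.773 -0.437
outer loop
vertex -3.498 0.069 1.208
vertex -4.207 0.731 0.781
vertex -3.267 0.343 0.481
endloop
endfacet
facet normal 0.957 -0.053 0.284
outer loop
vertex -3.498 0.069 1.208
vertex -3.267 0.343 0.481
vertex -3.473 1.969 1.479
endloop
endfacet
facet normal -0.459 -0.774 -0.436
outer loop
vertex -3.267 0.343 0.481
vertex -4.207 0.731 0.781
vertex -3.587 0.844 -0.072
endloop
endfacet
facet normal 0.919 0.284 -0.274
outer loop
vertex -3.267 0.343 0.481
vertex -3.587 0.844 -0.072
vertex -3.473 1.969 1.479
endloop
endfacet

endsolid


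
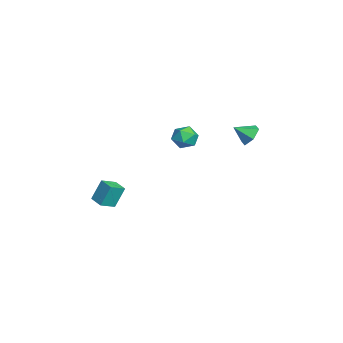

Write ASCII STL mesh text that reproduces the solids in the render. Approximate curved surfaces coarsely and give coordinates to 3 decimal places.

solid 
facet normal -0.013 0.813 -0.582
outer loop
vertex -0.941 3.954 0.087
vertex -1.386 4.279 0.551
vertex -0.674 4.346 0.629
endloop
endfacet
facet normal 0.801 -0.598 0.038
outer loop
vertex -0.941 3.954 0.087
vertex -0.674 4.346 0.629
vertex -1.374 3.441 1.149
endloop
endfacet
facet normal -0.013 0.814 -0.581
outer loop
vertex -0.674 4.346 0.629
vertex -1.386 4.279 0.551
vertex -1.119 4.67 1.093
endloop
endfacet
facet normal 0.679 -0.108 0.726
outer loop
vertex -0.674 4.346 0.629
vertex -1.119 4.67 1.093
vertex -1.374 3.441 1.149
endloop
endfacet
facet normal -0.011 0.813 -0.581
outer loop
vertex -1.119 4.67 1.093
vertex -1.386 4.279 0.551
vertex -1.831 4.604 1.014
endloop
endfacet
facet normal -0.116 0.069 0.991
outer loop
vertex -1.119 4.67 1.093
vertex -1.831 4.604 1.014
vertex -1.374 3.441 1.149
endloop
endfacet
facet normal -0.012 0.813 -0.582
outer loop
vertex -1.831 4.604 1.014
vertex -1.386 4.279 0.551
vertex -2.099 4.212 0.472
endloop
endfacet
facet normal -0.788 -0.244 0.566
outer loop
vertex -1.831 4.604 1.014
vertex -2.099 4.212 0.472
vertex -1.374 3.441 1.149
endloop
endfacet
facet normal -0.012 0.814 -0.580
outer loop
vertex -2.099 4.212 0.472
vertex -1.386 4.279 0.551
vertex -1.653 3.888 0.008
endloop
endfacet
facet normal -0.665 -0.736 -0.126
outer loop
vertex -2.099 4.212 0.472
vertex -1.653 3.888 0.008
vertex -1.374 3.441 1.149
endloop
endfacet
facet normal -0.011 0.814 -0.581
outer loop
vertex -1.653 3.888 0.008
vertex -1.386 4.279 0.551
vertex -0.941 3.954 0.087
endloop
endfacet
facet normal 0.128 -0.912 -0.389
outer loop
vertex -1.653 3.888 0.008
vertex -0.941 3.954 0.087
vertex -1.374 3.441 1.149
endloop
endfacet
facet normal -0.235 -0.261 0.936
outer loop
vertex 0.766 1.071 2.338
vertex 0.627 0.385 2.112
vertex 1.304 0.569 2.333
endloop
endfacet
facet normal 0.252 0.261 0.932
outer loop
vertex 0.766 1.071 2.338
vertex 1.304 0.569 2.333
vertex 1.44 1.256 2.104
endloop
endfacet
facet normal -0.024 0.817 0.577
outer loop
vertex 0.766 1.071 2.338
vertex 1.44 1.256 2.104
vertex 0.846 1.495 1.741
endloop
endfacet
facet normal -0.680 0.638 0.362
outer loop
vertex 0.766 1.071 2.338
vertex 0.846 1.495 1.741
vertex 0.344 0.957 1.746
endloop
endfacet
facet normal -0.811 -0.028 0.584
outer loop
vertex 0.766 1.071 2.338
vertex 0.344 0.957 1.746
vertex 0.627 0.385 2.112
endloop
endfacet
facet normal 0.821 0.027 0.570
outer loop
vertex 1.44 1.256 2.104
vertex 1.304 0.569 2.333
vertex 1.716 0.683 1.734
endloop
endfacet
facet normal 0.033 -0.816 0.577
outer loop
vertex 1.304 0.569 2.333
vertex 0.627 0.385 2.112
vertex 1.214 0.145 1.739
endloop
endfacet
facet normal -0.899 -0.439 0.009
outer loop
vertex 0.627 0.385 2.112
vertex 0.344 0.957 1.746
vertex 0.62 0.384 1.376
endloop
endfacet
facet normal -0.686 0.637 -0.351
outer loop
vertex 0.344 0.957 1.746
vertex 0.846 1.495 1.741
vertex 0.756 1.071 1.147
endloop
endfacet
facet normal 0.376 0.927 -0.005
outer loop
vertex 0.846 1.495 1.741
vertex 1.44 1.256 2.104
vertex 1.433 1.255 1.368
endloop
endfacet
facet normal 0.680 -0.638 -0.362
outer loop
vertex 1.294 0.569 1.142
vertex 1.716 0.683 1.734
vertex 1.214 0.145 1.739
endloop
endfacet
facet normal 0.024 -0.817 -0.577
outer loop
vertex 1.294 0.569 1.142
vertex 1.214 0.145 1.739
vertex 0.62 0.384 1.376
endloop
endfacet
facet normal -0.252 -0.261 -0.932
outer loop
vertex 1.294 0.569 1.142
vertex 0.62 0.384 1.376
vertex 0.756 1.071 1.147
endloop
endfacet
facet normal 0.235 0.261 -0.936
outer loop
vertex 1.294 0.569 1.142
vertex 0.756 1.071 1.147
vertex 1.433 1.255 1.368
endloop
endfacet
facet normal 0.811 0.028 -0.584
outer loop
vertex 1.294 0.569 1.142
vertex 1.433 1.255 1.368
vertex 1.716 0.683 1.734
endloop
endfacet
facet normal 0.686 -0.637 0.351
outer loop
vertex 1.214 0.145 1.739
vertex 1.716 0.683 1.734
vertex 1.304 0.569 2.333
endloop
endfacet
facet normal -0.376 -0.927 0.005
outer loop
vertex 0.62 0.384 1.376
vertex 1.214 0.145 1.739
vertex 0.627 0.385 2.112
endloop
endfacet
facet normal -0.821 -0.027 -0.570
outer loop
vertex 0.756 1.071 1.147
vertex 0.62 0.384 1.376
vertex 0.344 0.957 1.746
endloop
endfacet
facet normal -0.033 0.816 -0.577
outer loop
vertex 1.433 1.255 1.368
vertex 0.756 1.071 1.147
vertex 0.846 1.495 1.741
endloop
endfacet
facet normal 0.899 0.439 -0.009
outer loop
vertex 1.716 0.683 1.734
vertex 1.433 1.255 1.368
vertex 1.44 1.256 2.104
endloop
endfacet
facet normal -0.873 -0.478 0.098
outer loop
vertex -2.796 -3.028 -3.034
vertex -3.246 -2.285 -3.419
vertex -2.642 -3.556 -4.234
endloop
endfacet
facet normal 0.474 -0.782 0.405
outer loop
vertex -1.874 -3.135 -4.321
vertex -2.796 -3.028 -3.034
vertex -2.642 -3.556 -4.234
endloop
endfacet
facet normal -0.873 -0.478 0.098
outer loop
vertex -2.642 -3.556 -4.234
vertex -3.246 -2.285 -3.419
vertex -3.092 -2.813 -4.619
endloop
endfacet
facet normal 0.117 -0.400 -0.909
outer loop
vertex -3.092 -2.813 -4.619
vertex -1.874 -3.135 -4.321
vertex -2.642 -3.556 -4.234
endloop
endfacet
facet normal -0.117 0.400 0.909
outer loop
vertex -2.796 -3.028 -3.034
vertex -2.478 -1.864 -3.506
vertex -3.246 -2.285 -3.419
endloop
endfacet
facet normal 0.474 -0.782 0.405
outer loop
vertex -2.028 -2.607 -3.121
vertex -2.796 -3.028 -3.034
vertex -1.874 -3.135 -4.321
endloop
endfacet
facet normal -0.117 0.400 0.909
outer loop
vertex -2.028 -2.607 -3.121
vertex -2.478 -1.864 -3.506
vertex -2.796 -3.028 -3.034
endloop
endfacet
facet normal -0.474 0.782 -0.405
outer loop
vertex -3.246 -2.285 -3.419
vertex -2.478 -1.864 -3.506
vertex -3.092 -2.813 -4.619
endloop
endfacet
facet normal 0.117 -0.400 -0.909
outer loop
vertex -2.324 -2.392 -4.706
vertex -1.874 -3.135 -4.321
vertex -3.092 -2.813 -4.619
endloop
endfacet
facet normal -0.474 0.782 -0.405
outer loop
vertex -3.092 -2.813 -4.619
vertex -2.478 -1.864 -3.506
vertex -2.324 -2.392 -4.706
endloop
endfacet
facet normal 0.873 0.478 -0.098
outer loop
vertex -2.324 -2.392 -4.706
vertex -2.028 -2.607 -3.121
vertex -1.874 -3.135 -4.321
endloop
endfacet
facet normal 0.873 0.478 -0.098
outer loop
vertex -2.478 -1.864 -3.506
vertex -2.028 -2.607 -3.121
vertex -2.324 -2.392 -4.706
endloop
endfacet

endsolid


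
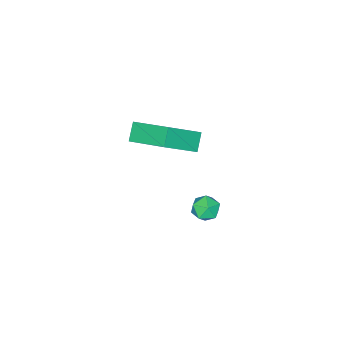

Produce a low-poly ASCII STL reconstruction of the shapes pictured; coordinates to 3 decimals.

solid 
facet normal -0.746 0.271 -0.609
outer loop
vertex 0.85 -2.062 1.977
vertex 0.82 -0.24 2.826
vertex 1.463 -1.764 1.359
endloop
endfacet
facet normal 0.014 -0.906 -0.423
outer loop
vertex 2.88 -2.28 2.514
vertex 0.85 -2.062 1.977
vertex 1.463 -1.764 1.359
endloop
endfacet
facet normal -0.746 0.271 -0.608
outer loop
vertex 1.463 -1.764 1.359
vertex 0.82 -0.24 2.826
vertex 1.433 0.058 2.207
endloop
endfacet
facet normal 0.666 0.324 -0.672
outer loop
vertex 1.433 0.058 2.207
vertex 2.88 -2.28 2.514
vertex 1.463 -1.764 1.359
endloop
endfacet
facet normal -0.666 -0.324 0.672
outer loop
vertex 0.85 -2.062 1.977
vertex 2.237 -0.756 3.981
vertex 0.82 -0.24 2.826
endloop
endfacet
facet normal 0.014 -0.906 -0.422
outer loop
vertex 2.267 -2.578 3.133
vertex 0.85 -2.062 1.977
vertex 2.88 -2.28 2.514
endloop
endfacet
facet normal -0.666 -0.324 0.672
outer loop
vertex 2.267 -2.578 3.133
vertex 2.237 -0.756 3.981
vertex 0.85 -2.062 1.977
endloop
endfacet
facet normal -0.014 0.906 0.422
outer loop
vertex 0.82 -0.24 2.826
vertex 2.237 -0.756 3.981
vertex 1.433 0.058 2.207
endloop
endfacet
facet normal 0.666 0.324 -0.672
outer loop
vertex 2.85 -0.458 3.363
vertex 2.88 -2.28 2.514
vertex 1.433 0.058 2.207
endloop
endfacet
facet normal -0.015 0.906 0.422
outer loop
vertex 1.433 0.058 2.207
vertex 2.237 -0.756 3.981
vertex 2.85 -0.458 3.363
endloop
endfacet
facet normal 0.746 -0.271 0.608
outer loop
vertex 2.85 -0.458 3.363
vertex 2.267 -2.578 3.133
vertex 2.88 -2.28 2.514
endloop
endfacet
facet normal 0.746 -0.271 0.609
outer loop
vertex 2.237 -0.756 3.981
vertex 2.267 -2.578 3.133
vertex 2.85 -0.458 3.363
endloop
endfacet
facet normal -0.215 0.405 0.888
outer loop
vertex 0.516 0.54 -1.886
vertex 0.701 -0.05 -1.572
vertex 1.173 0.446 -1.684
endloop
endfacet
facet normal -0.002 0.904 0.427
outer loop
vertex 0.516 0.54 -1.886
vertex 1.173 0.446 -1.684
vertex 1.037 0.736 -2.299
endloop
endfacet
facet normal -0.441 0.887 -0.135
outer loop
vertex 0.516 0.54 -1.886
vertex 1.037 0.736 -2.299
vertex 0.482 0.419 -2.568
endloop
endfacet
facet normal -0.926 0.377 -0.021
outer loop
vertex 0.516 0.54 -1.886
vertex 0.482 0.419 -2.568
vertex 0.274 -0.067 -2.119
endloop
endfacet
facet normal -0.787 0.079 0.612
outer loop
vertex 0.516 0.54 -1.886
vertex 0.274 -0.067 -2.119
vertex 0.701 -0.05 -1.572
endloop
endfacet
facet normal 0.651 0.732 0.201
outer loop
vertex 1.037 0.736 -2.299
vertex 1.173 0.446 -1.684
vertex 1.546 0.267 -2.241
endloop
endfacet
facet normal 0.307 -0.078 0.949
outer loop
vertex 1.173 0.446 -1.684
vertex 0.701 -0.05 -1.572
vertex 1.338 -0.219 -1.792
endloop
endfacet
facet normal -0.617 -0.608 0.500
outer loop
vertex 0.701 -0.05 -1.572
vertex 0.274 -0.067 -2.119
vertex 0.783 -0.536 -2.061
endloop
endfacet
facet normal -0.842 -0.124 -0.524
outer loop
vertex 0.274 -0.067 -2.119
vertex 0.482 0.419 -2.568
vertex 0.647 -0.246 -2.676
endloop
endfacet
facet normal -0.058 0.703 -0.709
outer loop
vertex 0.482 0.419 -2.568
vertex 1.037 0.736 -2.299
vertex 1.119 0.25 -2.788
endloop
endfacet
facet normal 0.926 -0.377 0.021
outer loop
vertex 1.304 -0.34 -2.474
vertex 1.546 0.267 -2.241
vertex 1.338 -0.219 -1.792
endloop
endfacet
facet normal 0.441 -0.887 0.135
outer loop
vertex 1.304 -0.34 -2.474
vertex 1.338 -0.219 -1.792
vertex 0.783 -0.536 -2.061
endloop
endfacet
facet normal 0.002 -0.904 -0.427
outer loop
vertex 1.304 -0.34 -2.474
vertex 0.783 -0.536 -2.061
vertex 0.647 -0.246 -2.676
endloop
endfacet
facet normal 0.215 -0.405 -0.888
outer loop
vertex 1.304 -0.34 -2.474
vertex 0.647 -0.246 -2.676
vertex 1.119 0.25 -2.788
endloop
endfacet
facet normal 0.787 -0.079 -0.612
outer loop
vertex 1.304 -0.34 -2.474
vertex 1.119 0.25 -2.788
vertex 1.546 0.267 -2.241
endloop
endfacet
facet normal 0.842 0.124 0.524
outer loop
vertex 1.338 -0.219 -1.792
vertex 1.546 0.267 -2.241
vertex 1.173 0.446 -1.684
endloop
endfacet
facet normal 0.058 -0.703 0.709
outer loop
vertex 0.783 -0.536 -2.061
vertex 1.338 -0.219 -1.792
vertex 0.701 -0.05 -1.572
endloop
endfacet
facet normal -0.651 -0.732 -0.201
outer loop
vertex 0.647 -0.246 -2.676
vertex 0.783 -0.536 -2.061
vertex 0.274 -0.067 -2.119
endloop
endfacet
facet normal -0.307 0.078 -0.949
outer loop
vertex 1.119 0.25 -2.788
vertex 0.647 -0.246 -2.676
vertex 0.482 0.419 -2.568
endloop
endfacet
facet normal 0.617 0.608 -0.500
outer loop
vertex 1.546 0.267 -2.241
vertex 1.119 0.25 -2.788
vertex 1.037 0.736 -2.299
endloop
endfacet

endsolid


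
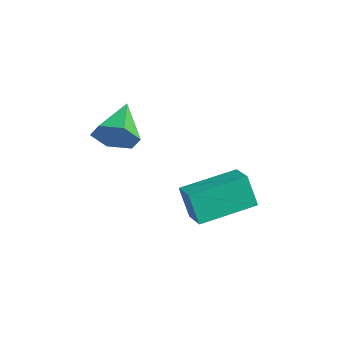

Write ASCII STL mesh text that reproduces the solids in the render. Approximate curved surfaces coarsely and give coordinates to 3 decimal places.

solid 
facet normal 0.620 -0.698 -0.357
outer loop
vertex 1.393 -3.001 2.853
vertex 0.951 -3.041 2.164
vertex 1.576 -2.514 2.219
endloop
endfacet
facet normal 0.425 0.655 0.625
outer loop
vertex 1.393 -3.001 2.853
vertex 1.576 -2.514 2.219
vertex -0.011 -1.959 2.716
endloop
endfacet
facet normal 0.621 -0.699 -0.356
outer loop
vertex 1.576 -2.514 2.219
vertex 0.951 -3.041 2.164
vertex 1.135 -2.555 1.53
endloop
endfacet
facet normal 0.259 0.940 -0.222
outer loop
vertex 1.576 -2.514 2.219
vertex 1.135 -2.555 1.53
vertex -0.011 -1.959 2.716
endloop
endfacet
facet normal 0.620 -0.699 -0.356
outer loop
vertex 1.135 -2.555 1.53
vertex 0.951 -3.041 2.164
vertex 0.509 -3.082 1.474
endloop
endfacet
facet normal -0.423 0.577 -0.699
outer loop
vertex 1.135 -2.555 1.53
vertex 0.509 -3.082 1.474
vertex -0.011 -1.959 2.716
endloop
endfacet
facet normal 0.621 -0.698 -0.356
outer loop
vertex 0.509 -3.082 1.474
vertex 0.951 -3.041 2.164
vertex 0.325 -3.569 2.108
endloop
endfacet
facet normal -0.942 -0.072 -0.329
outer loop
vertex 0.509 -3.082 1.474
vertex 0.325 -3.569 2.108
vertex -0.011 -1.959 2.716
endloop
endfacet
facet normal 0.621 -0.698 -0.356
outer loop
vertex 0.325 -3.569 2.108
vertex 0.951 -3.041 2.164
vertex 0.767 -3.528 2.798
endloop
endfacet
facet normal -0.776 -0.358 0.519
outer loop
vertex 0.325 -3.569 2.108
vertex 0.767 -3.528 2.798
vertex -0.011 -1.959 2.716
endloop
endfacet
facet normal 0.620 -0.699 -0.357
outer loop
vertex 0.767 -3.528 2.798
vertex 0.951 -3.041 2.164
vertex 1.393 -3.001 2.853
endloop
endfacet
facet normal -0.093 0.006 0.996
outer loop
vertex 0.767 -3.528 2.798
vertex 1.393 -3.001 2.853
vertex -0.011 -1.959 2.716
endloop
endfacet
facet normal -0.887 0.263 -0.379
outer loop
vertex 1.049 -0.701 -1.342
vertex 1.503 1.292 -1.02
vertex 1.556 -0.633 -2.482
endloop
endfacet
facet normal -0.219 -0.963 -0.155
outer loop
vertex 2.497 -0.912 -2.08
vertex 1.049 -0.701 -1.342
vertex 1.556 -0.633 -2.482
endloop
endfacet
facet normal -0.887 0.264 -0.379
outer loop
vertex 1.556 -0.633 -2.482
vertex 1.503 1.292 -1.02
vertex 2.011 1.361 -2.16
endloop
endfacet
facet normal 0.406 0.055 -0.912
outer loop
vertex 2.011 1.361 -2.16
vertex 2.497 -0.912 -2.08
vertex 1.556 -0.633 -2.482
endloop
endfacet
facet normal -0.406 -0.055 0.912
outer loop
vertex 1.049 -0.701 -1.342
vertex 2.444 1.013 -0.618
vertex 1.503 1.292 -1.02
endloop
endfacet
facet normal -0.220 -0.963 -0.156
outer loop
vertex 1.989 -0.981 -0.94
vertex 1.049 -0.701 -1.342
vertex 2.497 -0.912 -2.08
endloop
endfacet
facet normal -0.406 -0.055 0.912
outer loop
vertex 1.989 -0.981 -0.94
vertex 2.444 1.013 -0.618
vertex 1.049 -0.701 -1.342
endloop
endfacet
facet normal 0.219 0.963 0.156
outer loop
vertex 1.503 1.292 -1.02
vertex 2.444 1.013 -0.618
vertex 2.011 1.361 -2.16
endloop
endfacet
facet normal 0.406 0.055 -0.912
outer loop
vertex 2.951 1.081 -1.758
vertex 2.497 -0.912 -2.08
vertex 2.011 1.361 -2.16
endloop
endfacet
facet normal 0.220 0.963 0.155
outer loop
vertex 2.011 1.361 -2.16
vertex 2.444 1.013 -0.618
vertex 2.951 1.081 -1.758
endloop
endfacet
facet normal 0.887 -0.263 0.379
outer loop
vertex 2.951 1.081 -1.758
vertex 1.989 -0.981 -0.94
vertex 2.497 -0.912 -2.08
endloop
endfacet
facet normal 0.887 -0.264 0.379
outer loop
vertex 2.444 1.013 -0.618
vertex 1.989 -0.981 -0.94
vertex 2.951 1.081 -1.758
endloop
endfacet

endsolid


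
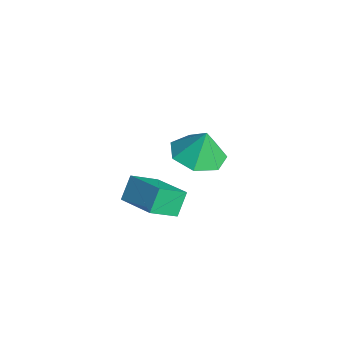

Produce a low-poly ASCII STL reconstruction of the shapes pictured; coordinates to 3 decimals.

solid 
facet normal -0.401 0.501 0.767
outer loop
vertex 2.102 -1.33 3.543
vertex 3.42 -0.861 3.925
vertex 1.959 -0.343 2.823
endloop
endfacet
facet normal -0.909 -0.324 -0.264
outer loop
vertex 2.34 -0.819 2.095
vertex 2.102 -1.33 3.543
vertex 1.959 -0.343 2.823
endloop
endfacet
facet normal -0.401 0.501 0.767
outer loop
vertex 1.959 -0.343 2.823
vertex 3.42 -0.861 3.925
vertex 3.277 0.126 3.205
endloop
endfacet
facet normal -0.116 0.802 -0.585
outer loop
vertex 3.277 0.126 3.205
vertex 2.34 -0.819 2.095
vertex 1.959 -0.343 2.823
endloop
endfacet
facet normal 0.116 -0.802 0.585
outer loop
vertex 2.102 -1.33 3.543
vertex 3.801 -1.337 3.197
vertex 3.42 -0.861 3.925
endloop
endfacet
facet normal -0.909 -0.324 -0.264
outer loop
vertex 2.483 -1.806 2.815
vertex 2.102 -1.33 3.543
vertex 2.34 -0.819 2.095
endloop
endfacet
facet normal 0.116 -0.802 0.585
outer loop
vertex 2.483 -1.806 2.815
vertex 3.801 -1.337 3.197
vertex 2.102 -1.33 3.543
endloop
endfacet
facet normal 0.909 0.324 0.264
outer loop
vertex 3.42 -0.861 3.925
vertex 3.801 -1.337 3.197
vertex 3.277 0.126 3.205
endloop
endfacet
facet normal -0.116 0.802 -0.585
outer loop
vertex 3.658 -0.35 2.477
vertex 2.34 -0.819 2.095
vertex 3.277 0.126 3.205
endloop
endfacet
facet normal 0.909 0.324 0.264
outer loop
vertex 3.277 0.126 3.205
vertex 3.801 -1.337 3.197
vertex 3.658 -0.35 2.477
endloop
endfacet
facet normal 0.401 -0.501 -0.767
outer loop
vertex 3.658 -0.35 2.477
vertex 2.483 -1.806 2.815
vertex 2.34 -0.819 2.095
endloop
endfacet
facet normal 0.401 -0.501 -0.767
outer loop
vertex 3.801 -1.337 3.197
vertex 2.483 -1.806 2.815
vertex 3.658 -0.35 2.477
endloop
endfacet
facet normal -0.092 -0.227 -0.970
outer loop
vertex 0.282 2.508 0.691
vertex -0.684 2.165 0.863
vertex -0.372 3.123 0.609
endloop
endfacet
facet normal 0.593 0.686 0.421
outer loop
vertex 0.282 2.508 0.691
vertex -0.372 3.123 0.609
vertex -0.576 2.435 2.017
endloop
endfacet
facet normal -0.091 -0.228 -0.970
outer loop
vertex -0.372 3.123 0.609
vertex -0.684 2.165 0.863
vertex -1.262 3.017 0.717
endloop
endfacet
facet normal -0.055 0.900 0.432
outer loop
vertex -0.372 3.123 0.609
vertex -1.262 3.017 0.717
vertex -0.576 2.435 2.017
endloop
endfacet
facet normal -0.091 -0.228 -0.969
outer loop
vertex -1.262 3.017 0.717
vertex -0.684 2.165 0.863
vertex -1.717 2.269 0.936
endloop
endfacet
facet normal -0.618 0.543 0.569
outer loop
vertex -1.262 3.017 0.717
vertex -1.717 2.269 0.936
vertex -0.576 2.435 2.017
endloop
endfacet
facet normal -0.091 -0.228 -0.969
outer loop
vertex -1.717 2.269 0.936
vertex -0.684 2.165 0.863
vertex -1.394 1.442 1.1
endloop
endfacet
facet normal -0.674 -0.119 0.729
outer loop
vertex -1.717 2.269 0.936
vertex -1.394 1.442 1.1
vertex -0.576 2.435 2.017
endloop
endfacet
facet normal -0.092 -0.227 -0.969
outer loop
vertex -1.394 1.442 1.1
vertex -0.684 2.165 0.863
vertex -0.537 1.159 1.085
endloop
endfacet
facet normal -0.179 -0.584 0.792
outer loop
vertex -1.394 1.442 1.1
vertex -0.537 1.159 1.085
vertex -0.576 2.435 2.017
endloop
endfacet
facet normal -0.091 -0.227 -0.970
outer loop
vertex -0.537 1.159 1.085
vertex -0.684 2.165 0.863
vertex 0.209 1.633 0.904
endloop
endfacet
facet normal 0.492 -0.504 0.710
outer loop
vertex -0.537 1.159 1.085
vertex 0.209 1.633 0.904
vertex -0.576 2.435 2.017
endloop
endfacet
facet normal -0.092 -0.228 -0.969
outer loop
vertex 0.209 1.633 0.904
vertex -0.684 2.165 0.863
vertex 0.282 2.508 0.691
endloop
endfacet
facet normal 0.836 0.063 0.545
outer loop
vertex 0.209 1.633 0.904
vertex 0.282 2.508 0.691
vertex -0.576 2.435 2.017
endloop
endfacet

endsolid


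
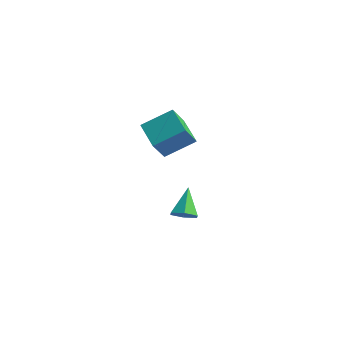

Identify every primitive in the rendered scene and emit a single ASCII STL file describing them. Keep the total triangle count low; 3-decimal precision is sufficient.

solid 
facet normal -0.630 -0.629 -0.455
outer loop
vertex -2.416 1.673 0.275
vertex -3.863 2.723 0.825
vertex -2.277 2.738 -1.389
endloop
endfacet
facet normal 0.774 -0.561 -0.294
outer loop
vertex -0.917 4.097 -0.405
vertex -2.416 1.673 0.275
vertex -2.277 2.738 -1.389
endloop
endfacet
facet normal -0.630 -0.629 -0.455
outer loop
vertex -2.277 2.738 -1.389
vertex -3.863 2.723 0.825
vertex -3.724 3.788 -0.839
endloop
endfacet
facet normal 0.071 0.538 -0.840
outer loop
vertex -3.724 3.788 -0.839
vertex -0.917 4.097 -0.405
vertex -2.277 2.738 -1.389
endloop
endfacet
facet normal -0.071 -0.538 0.840
outer loop
vertex -2.416 1.673 0.275
vertex -2.503 4.082 1.809
vertex -3.863 2.723 0.825
endloop
endfacet
facet normal 0.774 -0.561 -0.294
outer loop
vertex -1.056 3.032 1.259
vertex -2.416 1.673 0.275
vertex -0.917 4.097 -0.405
endloop
endfacet
facet normal -0.071 -0.538 0.840
outer loop
vertex -1.056 3.032 1.259
vertex -2.503 4.082 1.809
vertex -2.416 1.673 0.275
endloop
endfacet
facet normal -0.774 0.561 0.294
outer loop
vertex -3.863 2.723 0.825
vertex -2.503 4.082 1.809
vertex -3.724 3.788 -0.839
endloop
endfacet
facet normal 0.071 0.538 -0.840
outer loop
vertex -2.364 5.147 0.145
vertex -0.917 4.097 -0.405
vertex -3.724 3.788 -0.839
endloop
endfacet
facet normal -0.774 0.561 0.294
outer loop
vertex -3.724 3.788 -0.839
vertex -2.503 4.082 1.809
vertex -2.364 5.147 0.145
endloop
endfacet
facet normal 0.630 0.629 0.455
outer loop
vertex -2.364 5.147 0.145
vertex -1.056 3.032 1.259
vertex -0.917 4.097 -0.405
endloop
endfacet
facet normal 0.630 0.629 0.455
outer loop
vertex -2.503 4.082 1.809
vertex -1.056 3.032 1.259
vertex -2.364 5.147 0.145
endloop
endfacet
facet normal 0.271 -0.733 -0.624
outer loop
vertex 3.213 -3.189 -0.043
vertex 2.71 -3.715 0.357
vertex 2.424 -3.274 -0.286
endloop
endfacet
facet normal 0.042 0.893 -0.449
outer loop
vertex 3.213 -3.189 -0.043
vertex 2.424 -3.274 -0.286
vertex 2.21 -2.365 1.503
endloop
endfacet
facet normal 0.272 -0.733 -0.624
outer loop
vertex 2.424 -3.274 -0.286
vertex 2.71 -3.715 0.357
vertex 1.921 -3.8 0.113
endloop
endfacet
facet normal -0.795 0.497 -0.348
outer loop
vertex 2.424 -3.274 -0.286
vertex 1.921 -3.8 0.113
vertex 2.21 -2.365 1.503
endloop
endfacet
facet normal 0.272 -0.733 -0.624
outer loop
vertex 1.921 -3.8 0.113
vertex 2.71 -3.715 0.357
vertex 2.208 -4.241 0.756
endloop
endfacet
facet normal -0.936 -0.130 0.329
outer loop
vertex 1.921 -3.8 0.113
vertex 2.208 -4.241 0.756
vertex 2.21 -2.365 1.503
endloop
endfacet
facet normal 0.272 -0.733 -0.624
outer loop
vertex 2.208 -4.241 0.756
vertex 2.71 -3.715 0.357
vertex 2.996 -4.155 0.999
endloop
endfacet
facet normal -0.239 -0.359 0.902
outer loop
vertex 2.208 -4.241 0.756
vertex 2.996 -4.155 0.999
vertex 2.21 -2.365 1.503
endloop
endfacet
facet normal 0.272 -0.733 -0.624
outer loop
vertex 2.996 -4.155 0.999
vertex 2.71 -3.715 0.357
vertex 3.499 -3.629 0.6
endloop
endfacet
facet normal 0.597 0.037 0.801
outer loop
vertex 2.996 -4.155 0.999
vertex 3.499 -3.629 0.6
vertex 2.21 -2.365 1.503
endloop
endfacet
facet normal 0.272 -0.734 -0.623
outer loop
vertex 3.499 -3.629 0.6
vertex 2.71 -3.715 0.357
vertex 3.213 -3.189 -0.043
endloop
endfacet
facet normal 0.738 0.663 0.125
outer loop
vertex 3.499 -3.629 0.6
vertex 3.213 -3.189 -0.043
vertex 2.21 -2.365 1.503
endloop
endfacet

endsolid


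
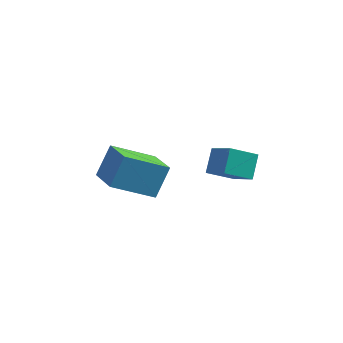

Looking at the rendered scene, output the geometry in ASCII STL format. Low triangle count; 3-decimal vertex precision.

solid 
facet normal -0.526 0.775 -0.351
outer loop
vertex -2.64 3.802 2.732
vertex -1.091 4.425 1.785
vertex -3.019 3.037 1.61
endloop
endfacet
facet normal -0.806 -0.325 0.494
outer loop
vertex -2.229 1.875 2.135
vertex -2.64 3.802 2.732
vertex -3.019 3.037 1.61
endloop
endfacet
facet normal -0.526 0.775 -0.350
outer loop
vertex -3.019 3.037 1.61
vertex -1.091 4.425 1.785
vertex -1.47 3.661 0.662
endloop
endfacet
facet normal -0.269 -0.542 -0.796
outer loop
vertex -1.47 3.661 0.662
vertex -2.229 1.875 2.135
vertex -3.019 3.037 1.61
endloop
endfacet
facet normal 0.269 0.542 0.796
outer loop
vertex -2.64 3.802 2.732
vertex -0.301 3.263 2.31
vertex -1.091 4.425 1.785
endloop
endfacet
facet normal -0.807 -0.325 0.493
outer loop
vertex -1.85 2.639 3.258
vertex -2.64 3.802 2.732
vertex -2.229 1.875 2.135
endloop
endfacet
facet normal 0.269 0.542 0.796
outer loop
vertex -1.85 2.639 3.258
vertex -0.301 3.263 2.31
vertex -2.64 3.802 2.732
endloop
endfacet
facet normal 0.807 0.325 -0.494
outer loop
vertex -1.091 4.425 1.785
vertex -0.301 3.263 2.31
vertex -1.47 3.661 0.662
endloop
endfacet
facet normal -0.269 -0.542 -0.796
outer loop
vertex -0.68 2.498 1.188
vertex -2.229 1.875 2.135
vertex -1.47 3.661 0.662
endloop
endfacet
facet normal 0.807 0.325 -0.494
outer loop
vertex -1.47 3.661 0.662
vertex -0.301 3.263 2.31
vertex -0.68 2.498 1.188
endloop
endfacet
facet normal 0.526 -0.775 0.350
outer loop
vertex -0.68 2.498 1.188
vertex -1.85 2.639 3.258
vertex -2.229 1.875 2.135
endloop
endfacet
facet normal 0.526 -0.775 0.350
outer loop
vertex -0.301 3.263 2.31
vertex -1.85 2.639 3.258
vertex -0.68 2.498 1.188
endloop
endfacet
facet normal -0.569 0.560 -0.602
outer loop
vertex 1.233 2.053 3.409
vertex 1.298 2.858 4.096
vertex 2.176 2.435 2.873
endloop
endfacet
facet normal -0.061 -0.759 -0.648
outer loop
vertex 2.962 1.662 3.704
vertex 1.233 2.053 3.409
vertex 2.176 2.435 2.873
endloop
endfacet
facet normal -0.569 0.560 -0.602
outer loop
vertex 2.176 2.435 2.873
vertex 1.298 2.858 4.096
vertex 2.241 3.24 3.56
endloop
endfacet
facet normal 0.820 0.332 -0.467
outer loop
vertex 2.241 3.24 3.56
vertex 2.962 1.662 3.704
vertex 2.176 2.435 2.873
endloop
endfacet
facet normal -0.820 -0.332 0.467
outer loop
vertex 1.233 2.053 3.409
vertex 2.084 2.085 4.927
vertex 1.298 2.858 4.096
endloop
endfacet
facet normal -0.061 -0.759 -0.648
outer loop
vertex 2.019 1.28 4.24
vertex 1.233 2.053 3.409
vertex 2.962 1.662 3.704
endloop
endfacet
facet normal -0.820 -0.332 0.467
outer loop
vertex 2.019 1.28 4.24
vertex 2.084 2.085 4.927
vertex 1.233 2.053 3.409
endloop
endfacet
facet normal 0.061 0.759 0.648
outer loop
vertex 1.298 2.858 4.096
vertex 2.084 2.085 4.927
vertex 2.241 3.24 3.56
endloop
endfacet
facet normal 0.820 0.332 -0.467
outer loop
vertex 3.027 2.467 4.391
vertex 2.962 1.662 3.704
vertex 2.241 3.24 3.56
endloop
endfacet
facet normal 0.061 0.759 0.648
outer loop
vertex 2.241 3.24 3.56
vertex 2.084 2.085 4.927
vertex 3.027 2.467 4.391
endloop
endfacet
facet normal 0.569 -0.560 0.602
outer loop
vertex 3.027 2.467 4.391
vertex 2.019 1.28 4.24
vertex 2.962 1.662 3.704
endloop
endfacet
facet normal 0.569 -0.560 0.602
outer loop
vertex 2.084 2.085 4.927
vertex 2.019 1.28 4.24
vertex 3.027 2.467 4.391
endloop
endfacet

endsolid
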